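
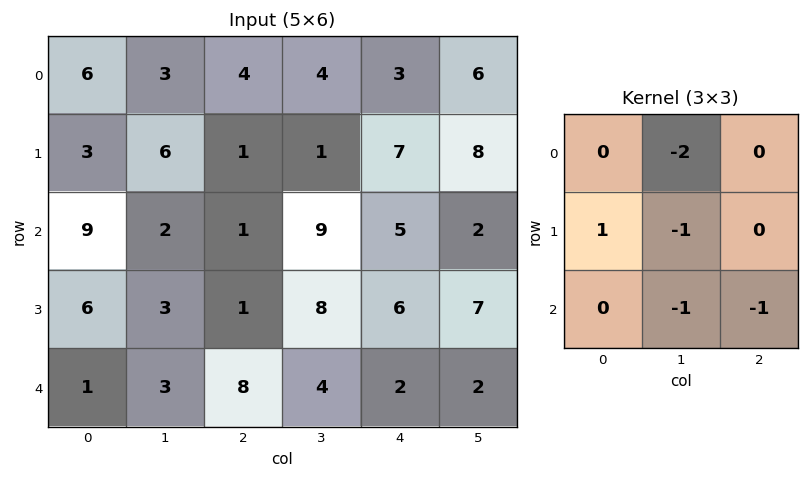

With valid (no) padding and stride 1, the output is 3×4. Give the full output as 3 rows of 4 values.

Output[0,0]: The receptive field on the input at this output position is [6 3 4 / 3 6 1 / 9 2 1]. Elementwise product with the kernel and sum: 3·-2 + 3·1 + 6·-1 + 2·-1 + 1·-1.

-12 -13 -22 -19
-9 -10 -24 -23
-12 -12 -31 -12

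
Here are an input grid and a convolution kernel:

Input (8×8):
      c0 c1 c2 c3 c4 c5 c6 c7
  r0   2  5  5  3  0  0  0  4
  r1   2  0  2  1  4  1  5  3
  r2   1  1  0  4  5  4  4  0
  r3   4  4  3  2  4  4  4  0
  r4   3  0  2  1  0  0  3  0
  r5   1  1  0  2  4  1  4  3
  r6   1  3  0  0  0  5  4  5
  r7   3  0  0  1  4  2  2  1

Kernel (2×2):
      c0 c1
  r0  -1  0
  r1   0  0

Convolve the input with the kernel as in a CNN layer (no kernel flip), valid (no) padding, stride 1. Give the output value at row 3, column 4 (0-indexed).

The receptive field on the input at this output position is [4 4 / 0 0]. Elementwise product with the kernel and sum: 4·-1.

-4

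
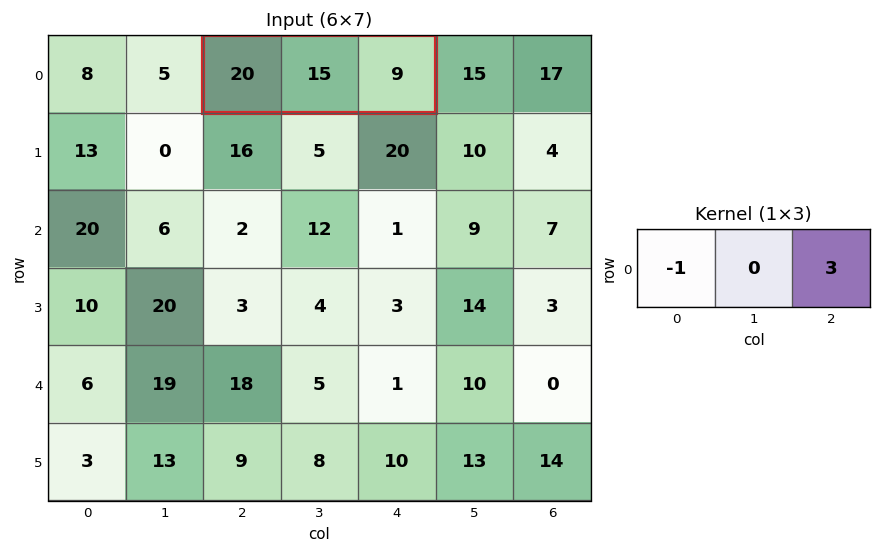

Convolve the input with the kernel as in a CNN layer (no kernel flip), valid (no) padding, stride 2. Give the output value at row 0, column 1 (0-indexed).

The receptive field on the input at this output position is [20 15 9]. Elementwise product with the kernel and sum: 20·-1 + 9·3.

7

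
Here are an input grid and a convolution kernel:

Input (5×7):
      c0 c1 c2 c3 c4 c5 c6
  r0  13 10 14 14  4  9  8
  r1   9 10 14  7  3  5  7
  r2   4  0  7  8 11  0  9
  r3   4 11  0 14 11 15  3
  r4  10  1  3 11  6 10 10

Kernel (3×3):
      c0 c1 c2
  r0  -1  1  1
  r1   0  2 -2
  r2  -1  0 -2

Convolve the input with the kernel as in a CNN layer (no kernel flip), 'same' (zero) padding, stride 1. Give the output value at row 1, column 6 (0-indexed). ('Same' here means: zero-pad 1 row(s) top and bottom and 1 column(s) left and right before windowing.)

13

The receptive field on the zero-padded input at this output position is [9 8 0 / 5 7 0 / 0 9 0]. Elementwise product with the kernel and sum: 9·-1 + 8·1 + 0·1 + 7·2 + 0·-2 + 0·-1 + 0·-2.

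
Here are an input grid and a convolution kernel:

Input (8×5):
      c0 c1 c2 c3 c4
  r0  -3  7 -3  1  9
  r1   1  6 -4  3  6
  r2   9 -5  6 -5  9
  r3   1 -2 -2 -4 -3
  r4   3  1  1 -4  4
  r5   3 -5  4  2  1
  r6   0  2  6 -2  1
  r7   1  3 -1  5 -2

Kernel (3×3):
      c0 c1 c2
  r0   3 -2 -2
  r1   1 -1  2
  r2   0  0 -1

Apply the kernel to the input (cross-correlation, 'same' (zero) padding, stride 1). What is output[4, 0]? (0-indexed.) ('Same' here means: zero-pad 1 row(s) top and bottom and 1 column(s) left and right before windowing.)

6

The receptive field on the zero-padded input at this output position is [0 1 -2 / 0 3 1 / 0 3 -5]. Elementwise product with the kernel and sum: 0·3 + 1·-2 + -2·-2 + 0·1 + 3·-1 + 1·2 + -5·-1.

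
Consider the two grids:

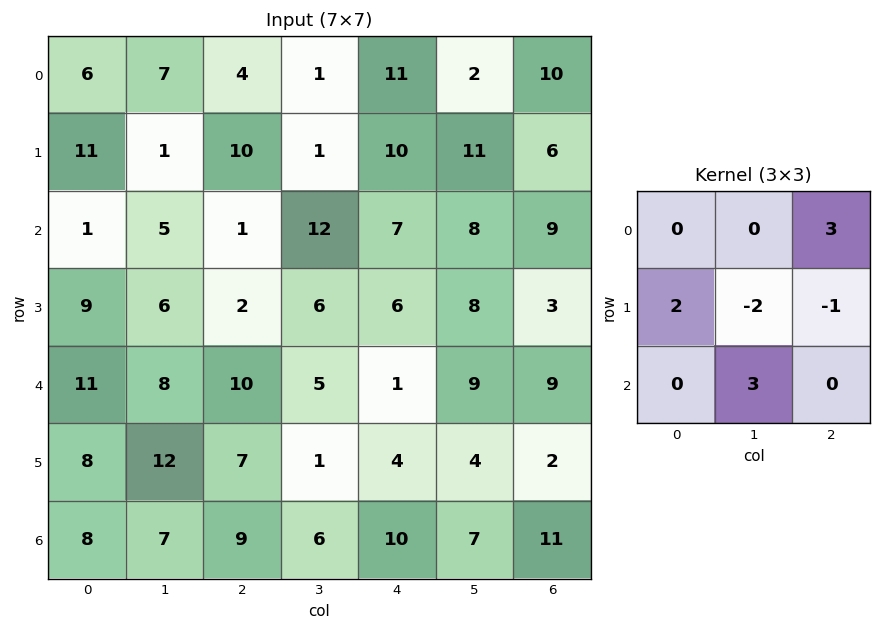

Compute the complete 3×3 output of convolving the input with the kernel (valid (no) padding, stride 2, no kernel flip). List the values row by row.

Output[0,0]: The receptive field on the input at this output position is [6 7 4 / 11 1 10 / 1 5 1]. Elementwise product with the kernel and sum: 4·3 + 11·2 + 1·-2 + 10·-1 + 5·3.
Output[0,1]: The receptive field on the input at this output position is [4 1 11 / 10 1 10 / 1 12 7]. Elementwise product with the kernel and sum: 11·3 + 10·2 + 1·-2 + 10·-1 + 12·3.

37 77 46
31 22 47
36 29 46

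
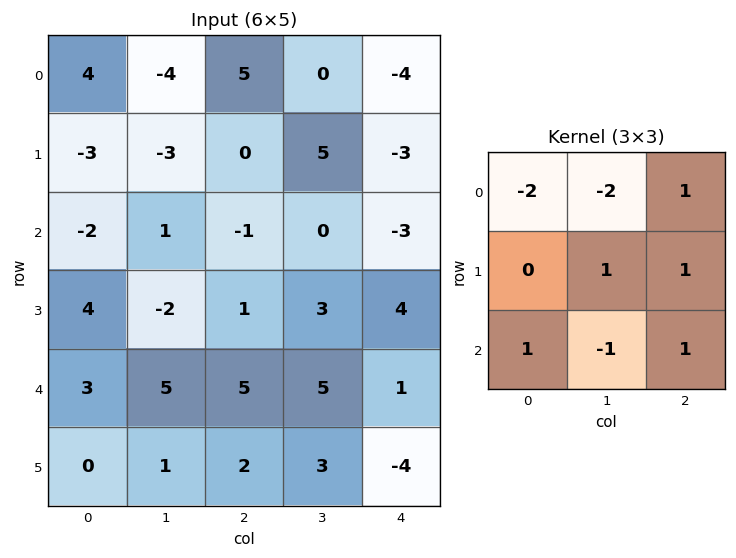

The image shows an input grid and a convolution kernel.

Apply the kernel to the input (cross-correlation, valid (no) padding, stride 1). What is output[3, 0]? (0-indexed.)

The receptive field on the input at this output position is [4 -2 1 / 3 5 5 / 0 1 2]. Elementwise product with the kernel and sum: 4·-2 + -2·-2 + 1·1 + 5·1 + 5·1 + 0·1 + 1·-1 + 2·1.

8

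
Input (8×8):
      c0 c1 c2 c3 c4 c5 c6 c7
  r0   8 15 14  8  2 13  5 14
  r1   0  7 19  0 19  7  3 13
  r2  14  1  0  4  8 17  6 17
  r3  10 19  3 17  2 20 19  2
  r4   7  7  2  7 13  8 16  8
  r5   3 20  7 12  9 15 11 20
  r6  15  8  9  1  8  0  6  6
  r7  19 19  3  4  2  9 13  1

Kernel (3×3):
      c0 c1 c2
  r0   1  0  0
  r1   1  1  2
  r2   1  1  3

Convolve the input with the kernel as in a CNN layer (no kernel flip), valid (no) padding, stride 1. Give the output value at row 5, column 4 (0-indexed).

The receptive field on the input at this output position is [9 15 11 / 8 0 6 / 2 9 13]. Elementwise product with the kernel and sum: 9·1 + 8·1 + 0·1 + 6·2 + 2·1 + 9·1 + 13·3.

79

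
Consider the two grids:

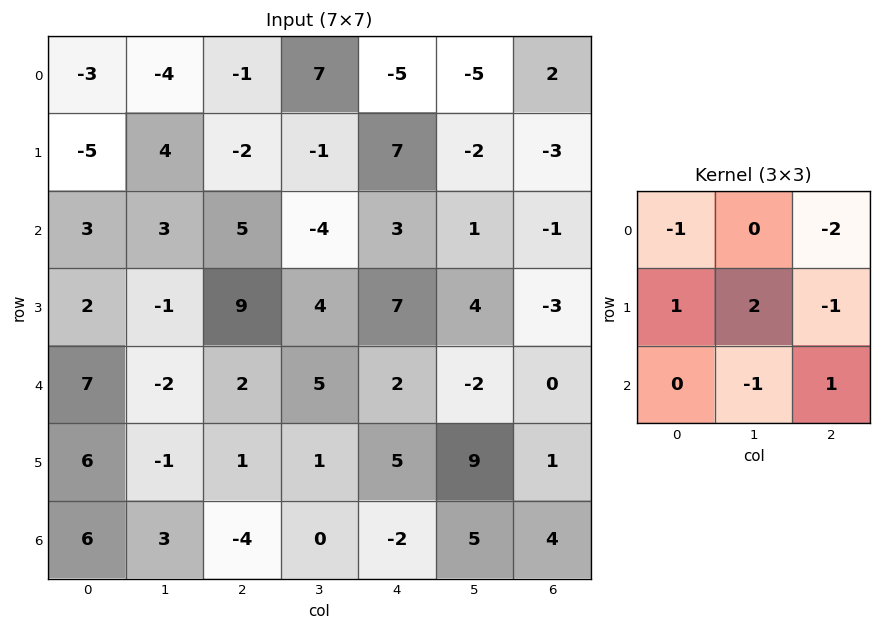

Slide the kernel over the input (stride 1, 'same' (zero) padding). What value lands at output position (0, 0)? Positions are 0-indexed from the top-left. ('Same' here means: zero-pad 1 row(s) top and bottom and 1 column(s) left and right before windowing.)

7

The receptive field on the zero-padded input at this output position is [0 0 0 / 0 -3 -4 / 0 -5 4]. Elementwise product with the kernel and sum: 0·-1 + 0·-2 + 0·1 + -3·2 + -4·-1 + -5·-1 + 4·1.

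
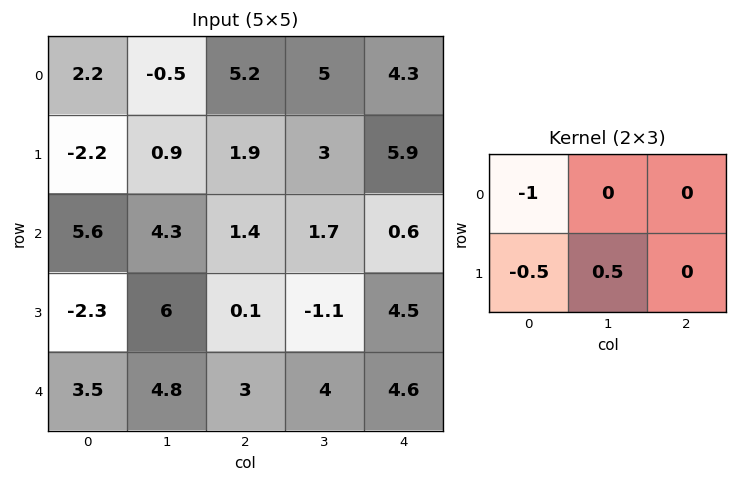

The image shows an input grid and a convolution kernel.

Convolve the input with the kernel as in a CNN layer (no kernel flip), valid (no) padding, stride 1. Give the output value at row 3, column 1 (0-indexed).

The receptive field on the input at this output position is [6 0.1 -1.1 / 4.8 3 4]. Elementwise product with the kernel and sum: 6·-1 + 4.8·-0.5 + 3·0.5.

-6.9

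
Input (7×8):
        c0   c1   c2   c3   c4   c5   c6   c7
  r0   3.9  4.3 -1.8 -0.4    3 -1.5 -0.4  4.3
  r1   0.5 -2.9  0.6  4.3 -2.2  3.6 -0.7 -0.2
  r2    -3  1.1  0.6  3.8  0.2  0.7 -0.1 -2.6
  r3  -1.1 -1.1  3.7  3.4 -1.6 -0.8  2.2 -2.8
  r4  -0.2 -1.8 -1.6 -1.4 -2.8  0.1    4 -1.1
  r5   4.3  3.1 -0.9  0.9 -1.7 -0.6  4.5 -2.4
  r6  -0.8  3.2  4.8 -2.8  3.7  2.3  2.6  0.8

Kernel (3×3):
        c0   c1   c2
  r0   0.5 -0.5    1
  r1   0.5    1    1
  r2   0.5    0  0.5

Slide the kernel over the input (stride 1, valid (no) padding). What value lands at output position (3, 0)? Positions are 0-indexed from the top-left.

The receptive field on the input at this output position is [-1.1 -1.1 3.7 / -0.2 -1.8 -1.6 / 4.3 3.1 -0.9]. Elementwise product with the kernel and sum: -1.1·0.5 + -1.1·-0.5 + 3.7·1 + -0.2·0.5 + -1.8·1 + -1.6·1 + 4.3·0.5 + -0.9·0.5.

1.9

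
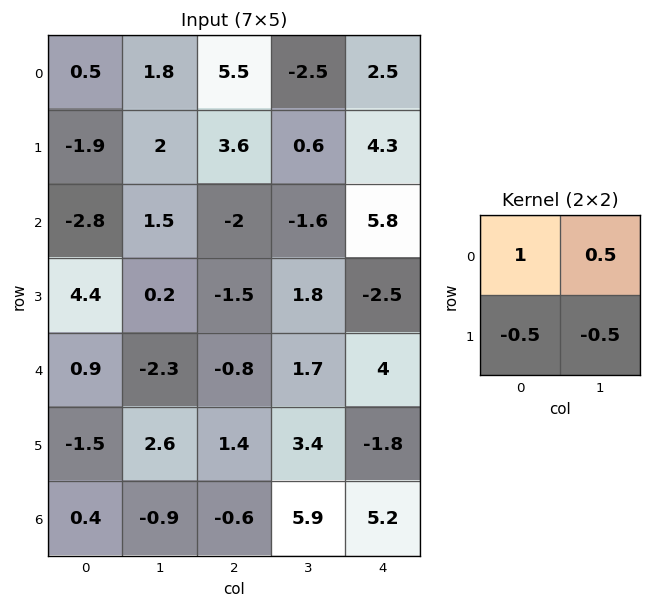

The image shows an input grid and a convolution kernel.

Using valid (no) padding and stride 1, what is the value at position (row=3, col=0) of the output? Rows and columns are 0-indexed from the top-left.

The receptive field on the input at this output position is [4.4 0.2 / 0.9 -2.3]. Elementwise product with the kernel and sum: 4.4·1 + 0.2·0.5 + 0.9·-0.5 + -2.3·-0.5.

5.2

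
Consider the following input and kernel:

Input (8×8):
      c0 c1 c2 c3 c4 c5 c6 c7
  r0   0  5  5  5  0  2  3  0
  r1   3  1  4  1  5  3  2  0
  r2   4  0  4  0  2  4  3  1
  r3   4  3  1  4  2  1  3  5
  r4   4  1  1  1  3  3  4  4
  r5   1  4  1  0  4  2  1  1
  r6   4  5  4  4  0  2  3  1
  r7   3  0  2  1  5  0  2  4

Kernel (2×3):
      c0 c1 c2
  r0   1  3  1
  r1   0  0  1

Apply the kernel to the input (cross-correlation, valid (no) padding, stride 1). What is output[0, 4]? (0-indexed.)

The receptive field on the input at this output position is [0 2 3 / 5 3 2]. Elementwise product with the kernel and sum: 0·1 + 2·3 + 3·1 + 2·1.

11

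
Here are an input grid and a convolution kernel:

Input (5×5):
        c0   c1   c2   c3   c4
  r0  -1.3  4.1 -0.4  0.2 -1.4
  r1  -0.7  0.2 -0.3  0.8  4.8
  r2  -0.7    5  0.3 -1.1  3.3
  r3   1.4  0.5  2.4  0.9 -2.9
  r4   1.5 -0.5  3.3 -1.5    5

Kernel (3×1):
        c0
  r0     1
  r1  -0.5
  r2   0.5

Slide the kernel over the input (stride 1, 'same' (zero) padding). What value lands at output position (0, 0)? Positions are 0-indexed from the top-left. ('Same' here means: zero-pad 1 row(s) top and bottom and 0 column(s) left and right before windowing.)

The receptive field on the zero-padded input at this output position is [0 / -1.3 / -0.7]. Elementwise product with the kernel and sum: 0·1 + -1.3·-0.5 + -0.7·0.5.

0.3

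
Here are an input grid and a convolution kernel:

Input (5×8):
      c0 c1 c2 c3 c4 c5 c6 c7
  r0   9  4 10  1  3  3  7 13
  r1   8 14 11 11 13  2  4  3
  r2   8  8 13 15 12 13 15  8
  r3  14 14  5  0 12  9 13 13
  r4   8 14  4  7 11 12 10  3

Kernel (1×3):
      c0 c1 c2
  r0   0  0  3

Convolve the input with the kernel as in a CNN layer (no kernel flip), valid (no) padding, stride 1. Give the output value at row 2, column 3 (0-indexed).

The receptive field on the input at this output position is [15 12 13]. Elementwise product with the kernel and sum: 13·3.

39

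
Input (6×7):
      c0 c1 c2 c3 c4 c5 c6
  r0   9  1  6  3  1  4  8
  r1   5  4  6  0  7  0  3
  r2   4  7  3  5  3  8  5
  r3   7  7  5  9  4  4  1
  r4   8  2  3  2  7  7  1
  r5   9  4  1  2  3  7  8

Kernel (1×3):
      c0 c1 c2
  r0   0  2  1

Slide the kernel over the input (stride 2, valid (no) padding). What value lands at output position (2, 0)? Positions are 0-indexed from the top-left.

7

The receptive field on the input at this output position is [8 2 3]. Elementwise product with the kernel and sum: 2·2 + 3·1.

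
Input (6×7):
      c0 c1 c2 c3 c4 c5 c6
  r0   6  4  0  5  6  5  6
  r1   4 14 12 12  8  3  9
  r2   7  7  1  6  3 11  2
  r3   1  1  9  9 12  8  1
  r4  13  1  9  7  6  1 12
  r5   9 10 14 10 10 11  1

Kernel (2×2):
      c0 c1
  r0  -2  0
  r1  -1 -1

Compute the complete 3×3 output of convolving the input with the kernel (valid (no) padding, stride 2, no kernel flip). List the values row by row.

-30 -24 -23
-16 -20 -26
-45 -42 -33

Output[0,0]: The receptive field on the input at this output position is [6 4 / 4 14]. Elementwise product with the kernel and sum: 6·-2 + 4·-1 + 14·-1.
Output[0,1]: The receptive field on the input at this output position is [0 5 / 12 12]. Elementwise product with the kernel and sum: 0·-2 + 12·-1 + 12·-1.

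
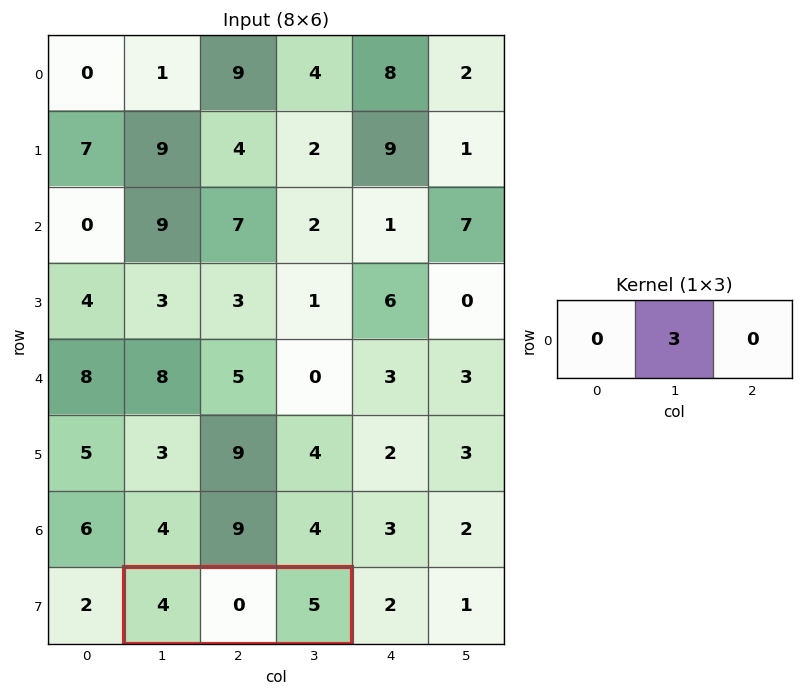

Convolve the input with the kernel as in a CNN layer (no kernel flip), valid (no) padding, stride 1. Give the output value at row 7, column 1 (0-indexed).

The receptive field on the input at this output position is [4 0 5]. Elementwise product with the kernel and sum: 0·3.

0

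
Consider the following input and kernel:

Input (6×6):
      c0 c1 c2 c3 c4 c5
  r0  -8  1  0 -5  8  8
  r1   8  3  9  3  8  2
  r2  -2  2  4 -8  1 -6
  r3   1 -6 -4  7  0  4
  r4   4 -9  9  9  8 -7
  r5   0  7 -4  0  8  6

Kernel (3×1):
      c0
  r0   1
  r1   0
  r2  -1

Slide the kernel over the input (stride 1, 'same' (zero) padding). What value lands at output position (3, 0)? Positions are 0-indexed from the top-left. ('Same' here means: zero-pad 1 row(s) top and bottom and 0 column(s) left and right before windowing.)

The receptive field on the zero-padded input at this output position is [-2 / 1 / 4]. Elementwise product with the kernel and sum: -2·1 + 4·-1.

-6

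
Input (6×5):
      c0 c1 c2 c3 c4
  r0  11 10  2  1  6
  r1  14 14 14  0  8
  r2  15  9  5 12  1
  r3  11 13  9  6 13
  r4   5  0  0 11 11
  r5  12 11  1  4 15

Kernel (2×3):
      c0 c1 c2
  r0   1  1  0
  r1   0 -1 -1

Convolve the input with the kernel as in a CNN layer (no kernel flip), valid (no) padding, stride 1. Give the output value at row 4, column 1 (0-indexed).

-5

The receptive field on the input at this output position is [0 0 11 / 11 1 4]. Elementwise product with the kernel and sum: 0·1 + 0·1 + 1·-1 + 4·-1.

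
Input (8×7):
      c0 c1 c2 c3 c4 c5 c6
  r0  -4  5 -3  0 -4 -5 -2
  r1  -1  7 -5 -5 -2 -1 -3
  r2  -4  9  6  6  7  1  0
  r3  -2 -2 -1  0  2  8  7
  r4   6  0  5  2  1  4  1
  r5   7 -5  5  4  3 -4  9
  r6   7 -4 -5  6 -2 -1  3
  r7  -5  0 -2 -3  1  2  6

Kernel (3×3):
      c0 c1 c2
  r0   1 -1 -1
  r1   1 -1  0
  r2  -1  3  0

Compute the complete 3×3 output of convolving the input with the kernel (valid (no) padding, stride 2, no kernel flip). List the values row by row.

Output[0,0]: The receptive field on the input at this output position is [-4 5 -3 / -1 7 -5 / -4 9 6]. Elementwise product with the kernel and sum: -4·1 + 5·-1 + -3·-1 + -1·1 + 7·-1 + -4·-1 + 9·3.
Output[0,1]: The receptive field on the input at this output position is [-3 0 -4 / -5 -5 -2 / 6 6 7]. Elementwise product with the kernel and sum: -3·1 + 0·-1 + -4·-1 + -5·1 + -5·-1 + 6·-1 + 6·3.

17 13 -2
-25 -7 11
-6 26 2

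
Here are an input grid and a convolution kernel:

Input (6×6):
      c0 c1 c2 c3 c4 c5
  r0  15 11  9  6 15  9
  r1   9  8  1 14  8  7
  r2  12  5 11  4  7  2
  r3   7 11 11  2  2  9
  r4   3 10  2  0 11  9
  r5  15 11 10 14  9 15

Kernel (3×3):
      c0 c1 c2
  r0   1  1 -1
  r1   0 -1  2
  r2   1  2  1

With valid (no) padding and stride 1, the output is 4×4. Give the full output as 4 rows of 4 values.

44 72 28 38
73 27 34 27
42 19 23 56
48 63 80 49

Output[0,0]: The receptive field on the input at this output position is [15 11 9 / 9 8 1 / 12 5 11]. Elementwise product with the kernel and sum: 15·1 + 11·1 + 9·-1 + 8·-1 + 1·2 + 12·1 + 5·2 + 11·1.
Output[0,1]: The receptive field on the input at this output position is [11 9 6 / 8 1 14 / 5 11 4]. Elementwise product with the kernel and sum: 11·1 + 9·1 + 6·-1 + 1·-1 + 14·2 + 5·1 + 11·2 + 4·1.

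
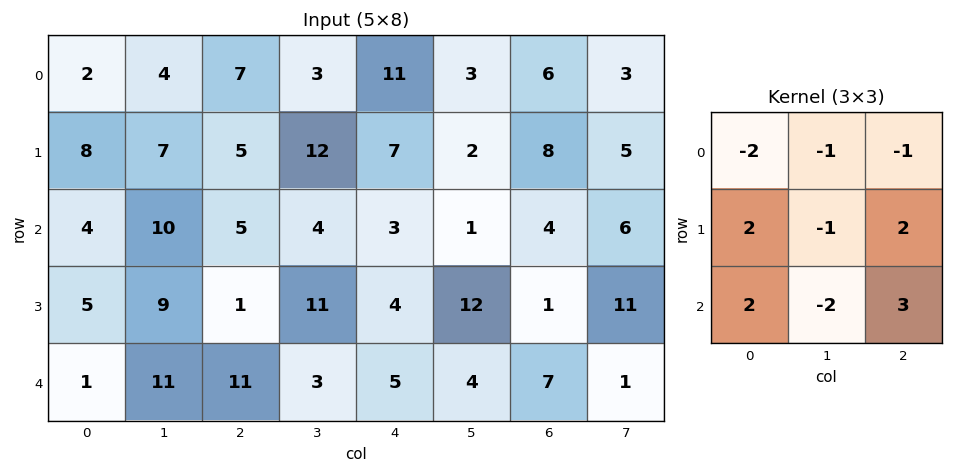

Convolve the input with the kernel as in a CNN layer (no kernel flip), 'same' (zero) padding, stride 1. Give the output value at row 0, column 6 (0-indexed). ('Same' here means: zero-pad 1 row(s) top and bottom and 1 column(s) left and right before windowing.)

9

The receptive field on the zero-padded input at this output position is [0 0 0 / 3 6 3 / 2 8 5]. Elementwise product with the kernel and sum: 0·-2 + 0·-1 + 0·-1 + 3·2 + 6·-1 + 3·2 + 2·2 + 8·-2 + 5·3.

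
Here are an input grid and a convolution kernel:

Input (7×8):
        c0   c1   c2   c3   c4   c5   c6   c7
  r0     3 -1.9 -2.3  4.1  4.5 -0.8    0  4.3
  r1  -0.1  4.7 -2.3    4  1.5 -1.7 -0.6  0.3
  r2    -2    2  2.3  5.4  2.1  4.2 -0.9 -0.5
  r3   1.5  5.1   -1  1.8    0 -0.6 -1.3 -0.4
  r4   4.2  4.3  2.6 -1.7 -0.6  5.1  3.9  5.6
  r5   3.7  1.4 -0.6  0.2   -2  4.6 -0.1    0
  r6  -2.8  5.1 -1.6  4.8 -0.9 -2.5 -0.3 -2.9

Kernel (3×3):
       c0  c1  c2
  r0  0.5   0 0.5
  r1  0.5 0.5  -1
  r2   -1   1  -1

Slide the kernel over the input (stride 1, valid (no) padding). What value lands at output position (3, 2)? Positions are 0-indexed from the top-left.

The receptive field on the input at this output position is [-1 1.8 0 / 2.6 -1.7 -0.6 / -0.6 0.2 -2]. Elementwise product with the kernel and sum: -1·0.5 + 0·0.5 + 2.6·0.5 + -1.7·0.5 + -0.6·-1 + -0.6·-1 + 0.2·1 + -2·-1.

3.35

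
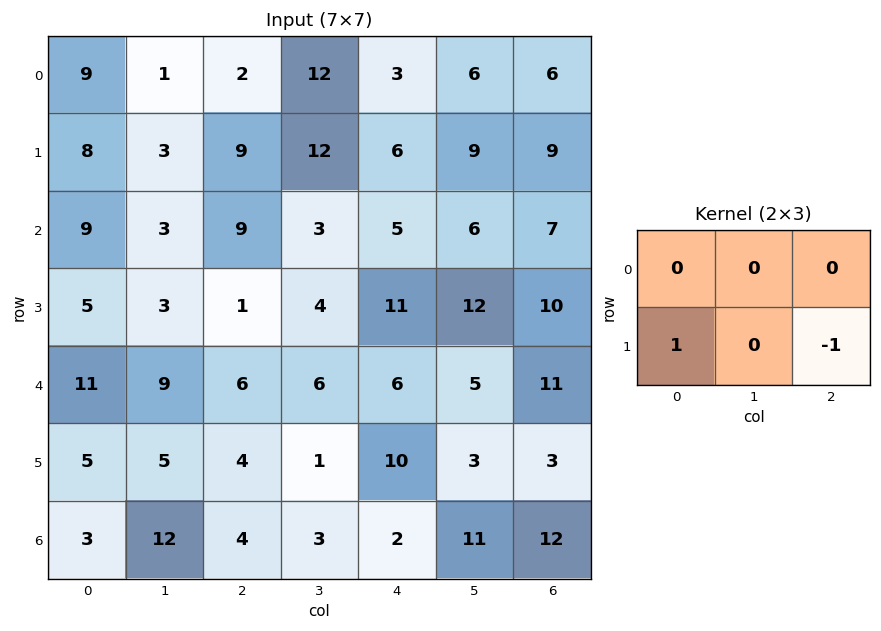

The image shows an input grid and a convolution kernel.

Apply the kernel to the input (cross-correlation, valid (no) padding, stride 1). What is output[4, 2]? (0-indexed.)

-6

The receptive field on the input at this output position is [6 6 6 / 4 1 10]. Elementwise product with the kernel and sum: 4·1 + 10·-1.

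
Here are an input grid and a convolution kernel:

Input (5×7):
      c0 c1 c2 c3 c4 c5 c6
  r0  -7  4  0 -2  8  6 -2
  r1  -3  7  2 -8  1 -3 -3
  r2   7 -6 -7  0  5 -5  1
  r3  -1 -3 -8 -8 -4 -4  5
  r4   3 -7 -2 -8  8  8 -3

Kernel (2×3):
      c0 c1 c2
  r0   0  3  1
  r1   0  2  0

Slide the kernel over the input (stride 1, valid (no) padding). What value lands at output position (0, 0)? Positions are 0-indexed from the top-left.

The receptive field on the input at this output position is [-7 4 0 / -3 7 2]. Elementwise product with the kernel and sum: 4·3 + 0·1 + 7·2.

26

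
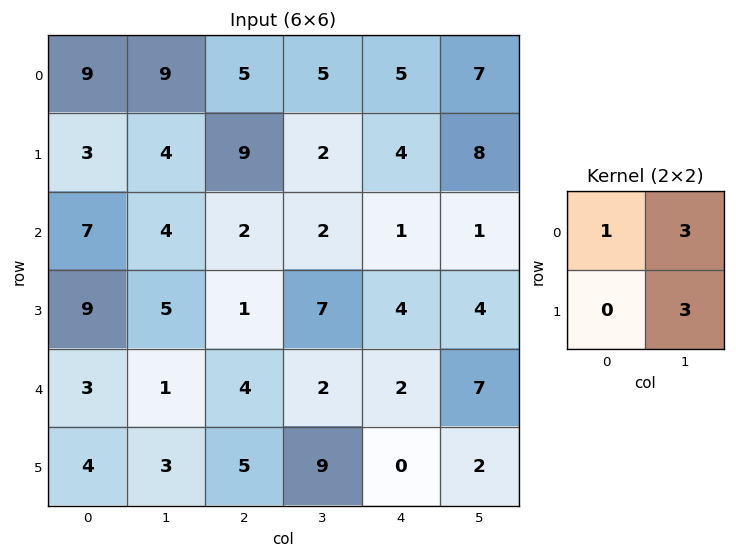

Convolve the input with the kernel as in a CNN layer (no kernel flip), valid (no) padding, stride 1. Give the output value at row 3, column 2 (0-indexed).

The receptive field on the input at this output position is [1 7 / 4 2]. Elementwise product with the kernel and sum: 1·1 + 7·3 + 2·3.

28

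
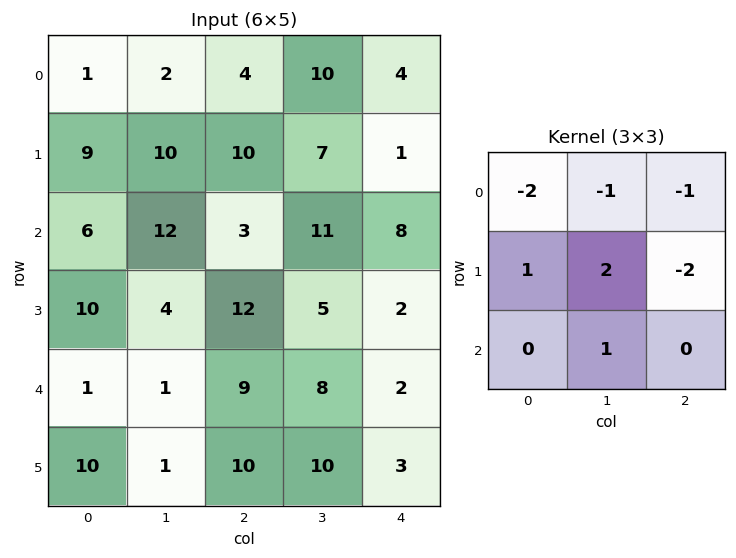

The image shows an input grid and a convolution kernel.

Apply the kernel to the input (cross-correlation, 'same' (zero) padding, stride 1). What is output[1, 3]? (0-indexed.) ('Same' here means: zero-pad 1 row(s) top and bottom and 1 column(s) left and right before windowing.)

The receptive field on the zero-padded input at this output position is [4 10 4 / 10 7 1 / 3 11 8]. Elementwise product with the kernel and sum: 4·-2 + 10·-1 + 4·-1 + 10·1 + 7·2 + 1·-2 + 11·1.

11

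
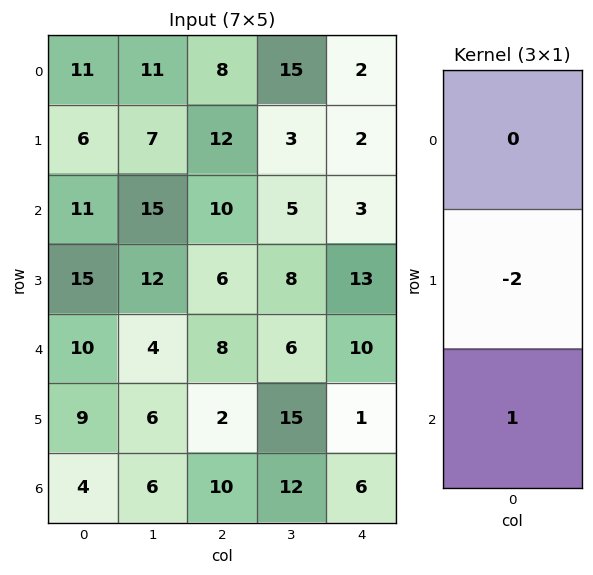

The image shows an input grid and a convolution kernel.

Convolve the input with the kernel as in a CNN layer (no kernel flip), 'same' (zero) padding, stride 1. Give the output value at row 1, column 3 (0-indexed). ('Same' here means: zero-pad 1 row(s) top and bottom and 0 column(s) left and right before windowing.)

The receptive field on the zero-padded input at this output position is [15 / 3 / 5]. Elementwise product with the kernel and sum: 3·-2 + 5·1.

-1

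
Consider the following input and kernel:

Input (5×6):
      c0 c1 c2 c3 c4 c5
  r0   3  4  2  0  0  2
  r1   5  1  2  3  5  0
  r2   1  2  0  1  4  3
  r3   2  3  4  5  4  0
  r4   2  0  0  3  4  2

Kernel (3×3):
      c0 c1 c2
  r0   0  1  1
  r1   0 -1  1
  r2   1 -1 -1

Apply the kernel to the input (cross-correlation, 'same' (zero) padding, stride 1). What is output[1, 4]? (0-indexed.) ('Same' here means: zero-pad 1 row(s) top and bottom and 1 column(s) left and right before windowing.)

The receptive field on the zero-padded input at this output position is [0 0 2 / 3 5 0 / 1 4 3]. Elementwise product with the kernel and sum: 0·1 + 2·1 + 5·-1 + 0·1 + 1·1 + 4·-1 + 3·-1.

-9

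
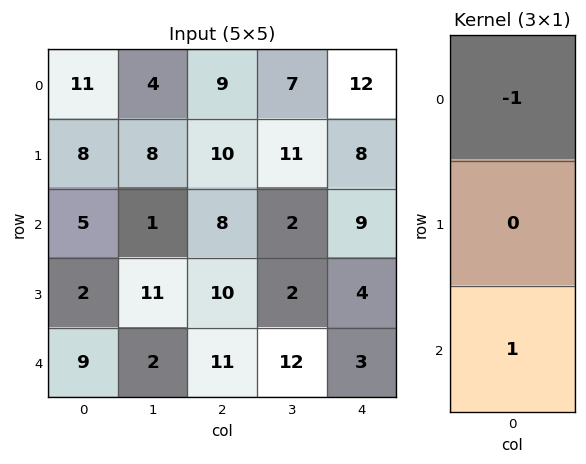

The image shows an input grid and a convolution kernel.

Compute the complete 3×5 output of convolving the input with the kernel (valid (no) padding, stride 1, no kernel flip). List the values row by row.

-6 -3 -1 -5 -3
-6 3 0 -9 -4
4 1 3 10 -6

Output[0,0]: The receptive field on the input at this output position is [11 / 8 / 5]. Elementwise product with the kernel and sum: 11·-1 + 5·1.
Output[0,1]: The receptive field on the input at this output position is [4 / 8 / 1]. Elementwise product with the kernel and sum: 4·-1 + 1·1.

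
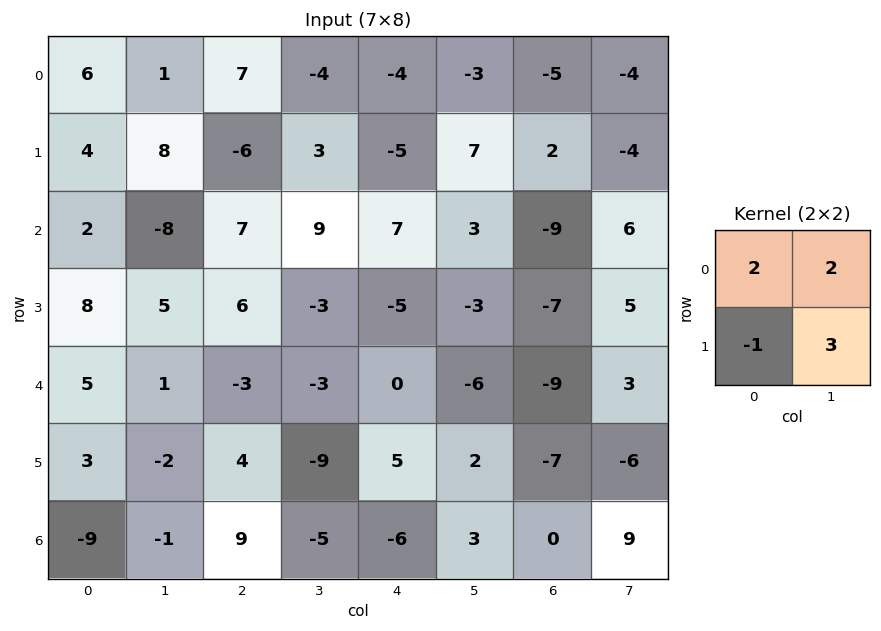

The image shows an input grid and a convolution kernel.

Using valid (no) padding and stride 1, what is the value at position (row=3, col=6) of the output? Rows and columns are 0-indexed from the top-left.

14

The receptive field on the input at this output position is [-7 5 / -9 3]. Elementwise product with the kernel and sum: -7·2 + 5·2 + -9·-1 + 3·3.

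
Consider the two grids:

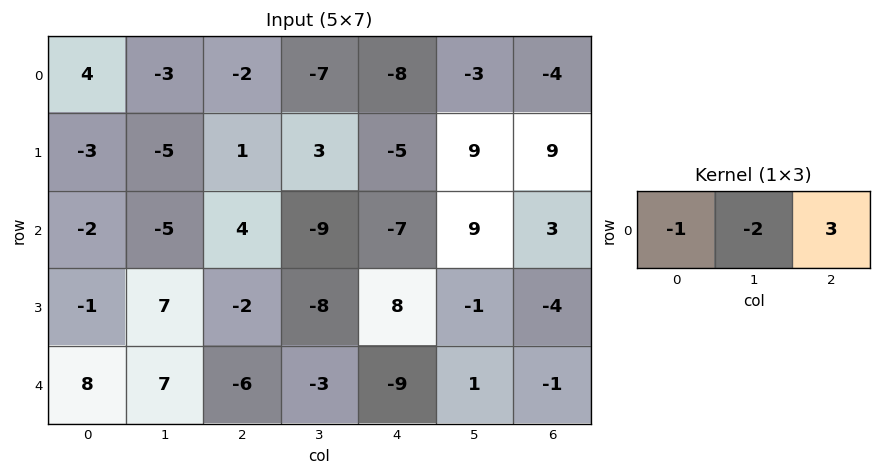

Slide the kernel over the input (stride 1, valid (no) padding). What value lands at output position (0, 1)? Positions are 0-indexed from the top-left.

The receptive field on the input at this output position is [-3 -2 -7]. Elementwise product with the kernel and sum: -3·-1 + -2·-2 + -7·3.

-14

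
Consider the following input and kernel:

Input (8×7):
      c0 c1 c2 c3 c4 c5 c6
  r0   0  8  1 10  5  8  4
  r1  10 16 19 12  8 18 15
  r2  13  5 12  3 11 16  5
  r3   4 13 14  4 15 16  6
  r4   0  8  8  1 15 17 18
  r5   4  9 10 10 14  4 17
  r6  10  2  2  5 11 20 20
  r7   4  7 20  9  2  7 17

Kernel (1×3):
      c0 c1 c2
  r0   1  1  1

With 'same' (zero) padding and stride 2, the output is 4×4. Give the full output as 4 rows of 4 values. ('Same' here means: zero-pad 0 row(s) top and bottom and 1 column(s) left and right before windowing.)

8 19 23 12
18 20 30 21
8 17 33 35
12 9 36 40

Output[0,0]: The receptive field on the zero-padded input at this output position is [0 0 8]. Elementwise product with the kernel and sum: 0·1 + 0·1 + 8·1.
Output[0,1]: The receptive field on the zero-padded input at this output position is [8 1 10]. Elementwise product with the kernel and sum: 8·1 + 1·1 + 10·1.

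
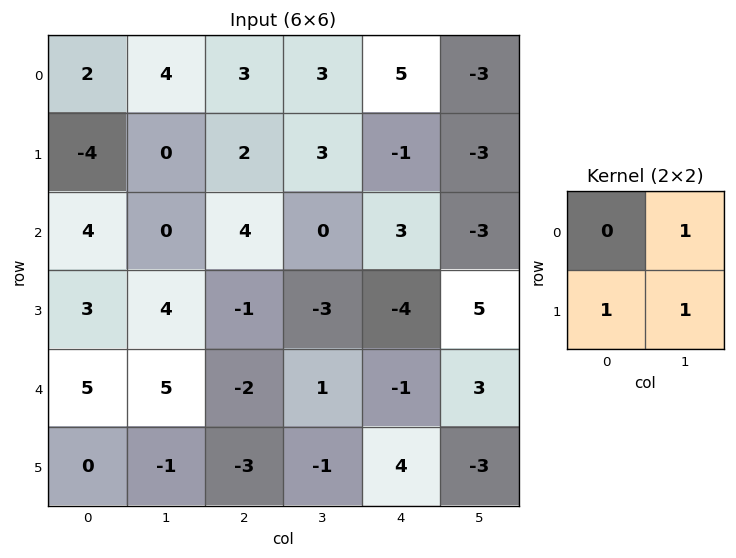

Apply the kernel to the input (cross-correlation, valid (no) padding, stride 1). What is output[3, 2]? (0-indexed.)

The receptive field on the input at this output position is [-1 -3 / -2 1]. Elementwise product with the kernel and sum: -3·1 + -2·1 + 1·1.

-4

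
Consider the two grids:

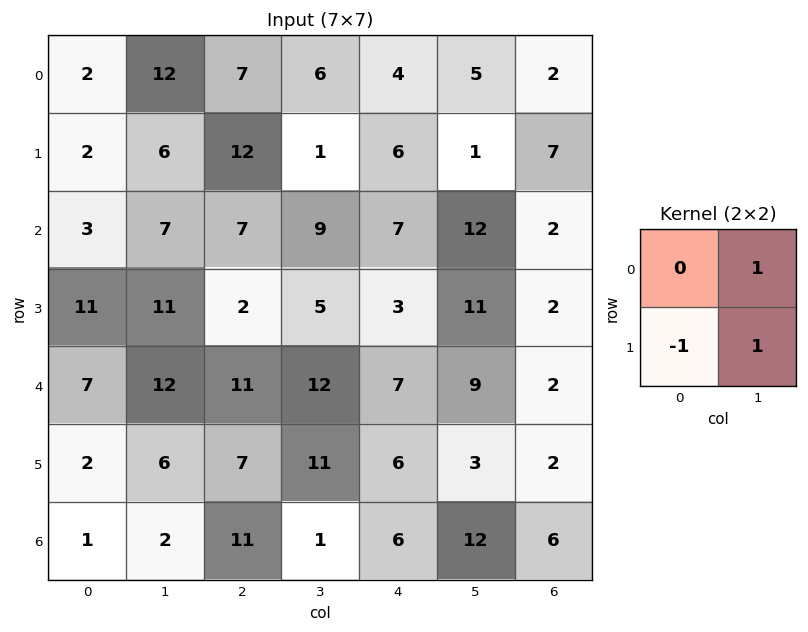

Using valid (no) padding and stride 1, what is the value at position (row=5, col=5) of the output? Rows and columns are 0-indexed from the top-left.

The receptive field on the input at this output position is [3 2 / 12 6]. Elementwise product with the kernel and sum: 2·1 + 12·-1 + 6·1.

-4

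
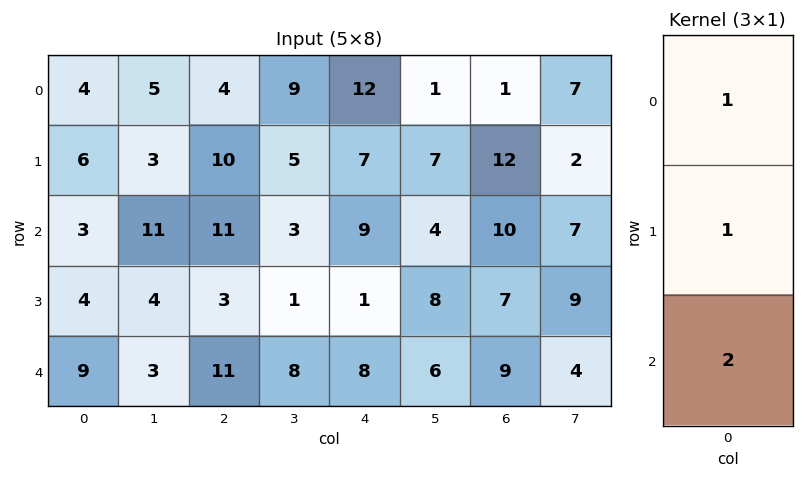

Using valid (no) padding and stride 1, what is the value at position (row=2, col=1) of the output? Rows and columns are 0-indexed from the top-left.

21

The receptive field on the input at this output position is [11 / 4 / 3]. Elementwise product with the kernel and sum: 11·1 + 4·1 + 3·2.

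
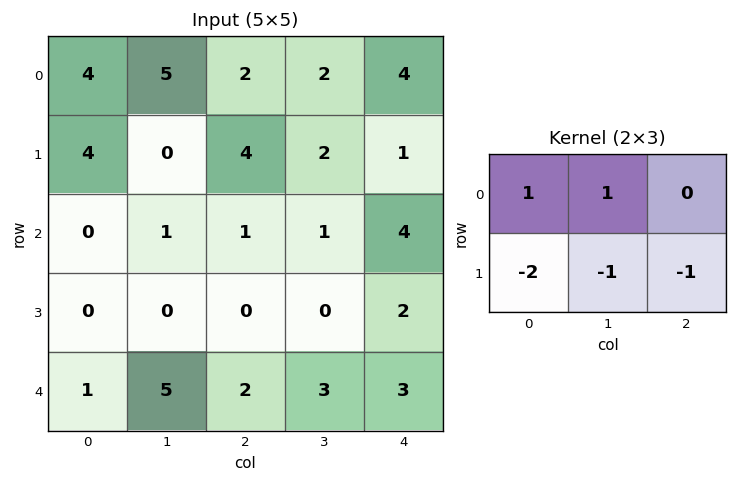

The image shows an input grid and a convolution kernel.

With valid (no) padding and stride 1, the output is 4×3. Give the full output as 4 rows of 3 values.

Output[0,0]: The receptive field on the input at this output position is [4 5 2 / 4 0 4]. Elementwise product with the kernel and sum: 4·1 + 5·1 + 4·-2 + 0·-1 + 4·-1.

-3 1 -7
2 0 -1
1 2 0
-9 -15 -10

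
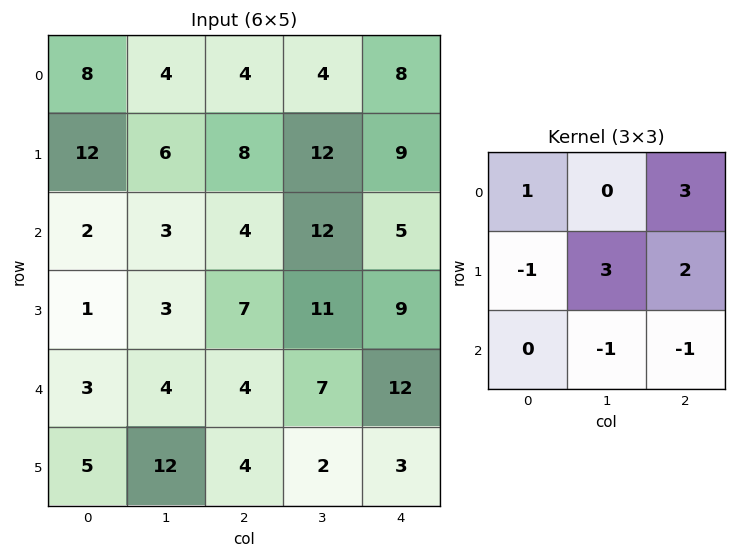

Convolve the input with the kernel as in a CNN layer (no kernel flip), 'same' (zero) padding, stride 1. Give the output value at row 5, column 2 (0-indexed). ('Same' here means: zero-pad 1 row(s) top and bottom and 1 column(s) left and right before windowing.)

The receptive field on the zero-padded input at this output position is [4 4 7 / 12 4 2 / 0 0 0]. Elementwise product with the kernel and sum: 4·1 + 7·3 + 12·-1 + 4·3 + 2·2 + 0·-1 + 0·-1.

29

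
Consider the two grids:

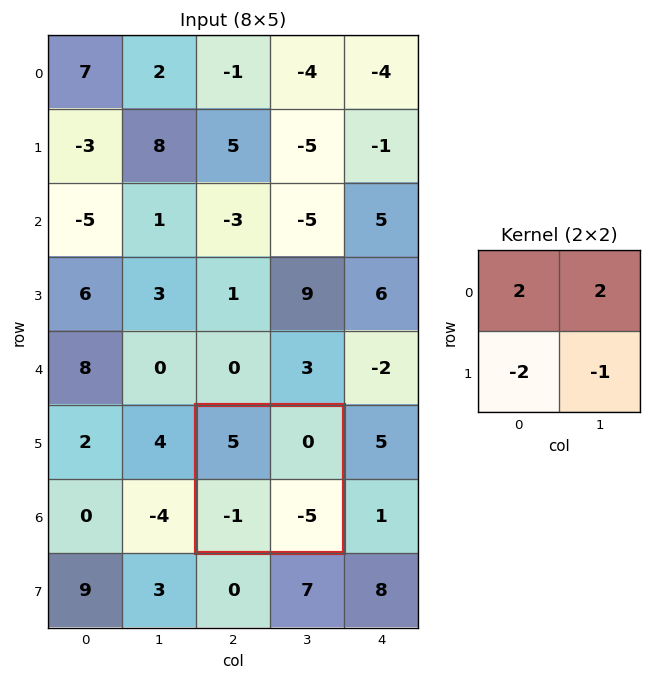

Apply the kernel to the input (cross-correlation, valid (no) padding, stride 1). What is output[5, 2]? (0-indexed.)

17

The receptive field on the input at this output position is [5 0 / -1 -5]. Elementwise product with the kernel and sum: 5·2 + 0·2 + -1·-2 + -5·-1.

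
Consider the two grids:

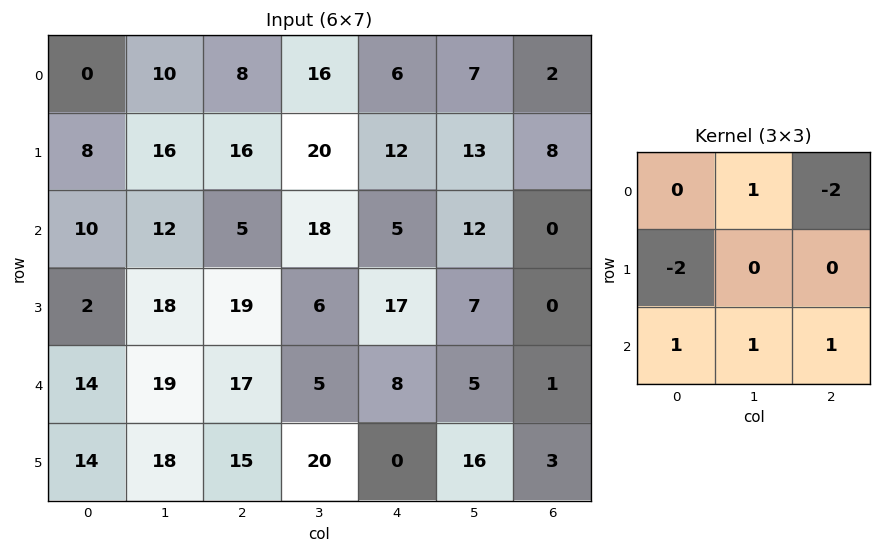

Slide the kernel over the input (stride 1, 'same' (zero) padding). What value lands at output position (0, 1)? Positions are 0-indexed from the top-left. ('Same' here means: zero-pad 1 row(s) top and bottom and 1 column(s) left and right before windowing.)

The receptive field on the zero-padded input at this output position is [0 0 0 / 0 10 8 / 8 16 16]. Elementwise product with the kernel and sum: 0·1 + 0·-2 + 0·-2 + 8·1 + 16·1 + 16·1.

40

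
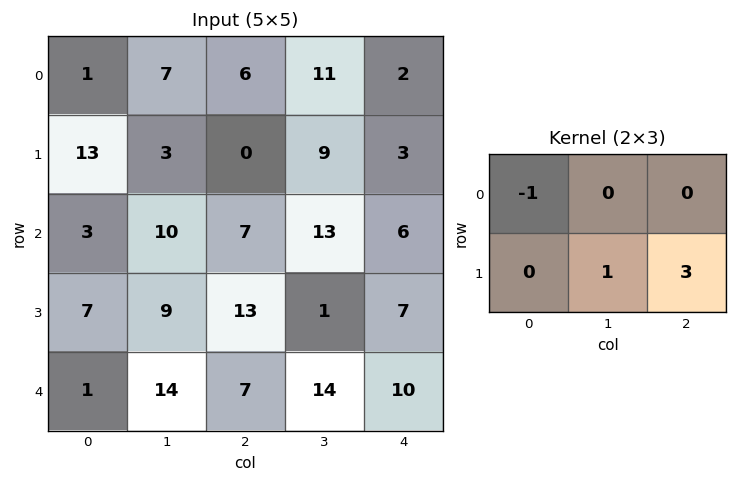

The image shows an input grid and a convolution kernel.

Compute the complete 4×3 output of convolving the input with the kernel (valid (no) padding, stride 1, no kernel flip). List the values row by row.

2 20 12
18 43 31
45 6 15
28 40 31

Output[0,0]: The receptive field on the input at this output position is [1 7 6 / 13 3 0]. Elementwise product with the kernel and sum: 1·-1 + 3·1 + 0·3.
Output[0,1]: The receptive field on the input at this output position is [7 6 11 / 3 0 9]. Elementwise product with the kernel and sum: 7·-1 + 0·1 + 9·3.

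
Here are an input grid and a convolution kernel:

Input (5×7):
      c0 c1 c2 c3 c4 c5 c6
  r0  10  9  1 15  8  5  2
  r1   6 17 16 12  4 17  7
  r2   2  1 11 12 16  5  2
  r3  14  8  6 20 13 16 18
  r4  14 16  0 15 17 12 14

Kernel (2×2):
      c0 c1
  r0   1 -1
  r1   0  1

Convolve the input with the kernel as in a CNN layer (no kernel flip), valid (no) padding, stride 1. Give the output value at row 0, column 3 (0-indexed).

The receptive field on the input at this output position is [15 8 / 12 4]. Elementwise product with the kernel and sum: 15·1 + 8·-1 + 4·1.

11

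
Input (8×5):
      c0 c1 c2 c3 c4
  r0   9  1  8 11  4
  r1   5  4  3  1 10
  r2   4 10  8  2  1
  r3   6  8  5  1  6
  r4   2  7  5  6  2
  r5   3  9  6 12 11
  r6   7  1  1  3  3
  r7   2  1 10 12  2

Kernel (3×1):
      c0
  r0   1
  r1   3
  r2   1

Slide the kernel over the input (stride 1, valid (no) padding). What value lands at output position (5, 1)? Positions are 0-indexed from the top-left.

The receptive field on the input at this output position is [9 / 1 / 1]. Elementwise product with the kernel and sum: 9·1 + 1·3 + 1·1.

13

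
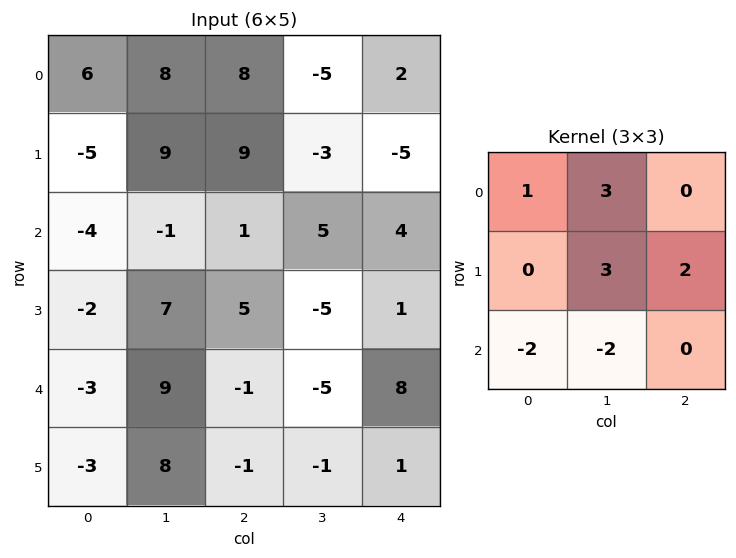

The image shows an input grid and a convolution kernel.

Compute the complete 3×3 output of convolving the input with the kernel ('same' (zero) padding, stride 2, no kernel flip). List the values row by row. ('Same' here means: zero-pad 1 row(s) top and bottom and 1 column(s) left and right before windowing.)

Output[0,0]: The receptive field on the zero-padded input at this output position is [0 0 0 / 0 6 8 / 0 -5 9]. Elementwise product with the kernel and sum: 0·1 + 0·3 + 6·3 + 8·2 + 0·-2 + -5·-2.
Output[0,1]: The receptive field on the zero-padded input at this output position is [0 0 0 / 8 8 -5 / 9 9 -3]. Elementwise product with the kernel and sum: 0·1 + 0·3 + 8·3 + -5·2 + 9·-2 + 9·-2.

44 -22 22
-25 25 2
9 -5 22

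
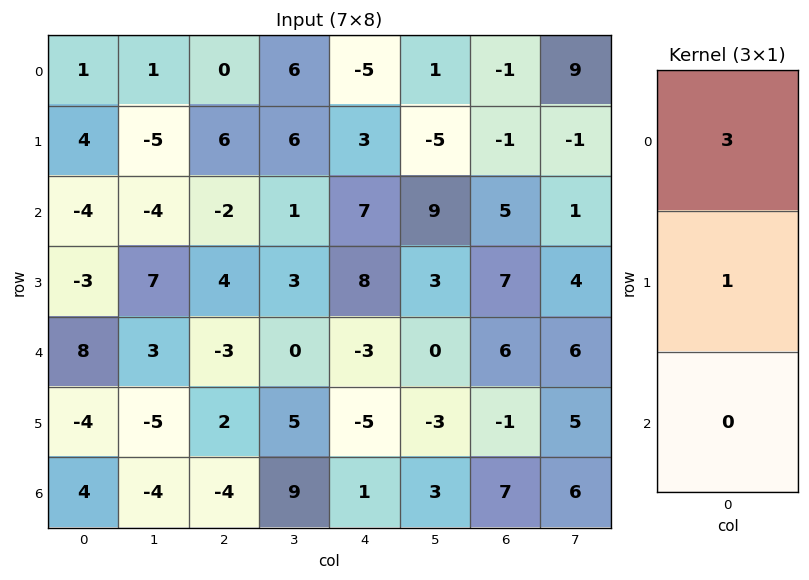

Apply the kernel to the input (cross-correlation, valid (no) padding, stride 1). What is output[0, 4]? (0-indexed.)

The receptive field on the input at this output position is [-5 / 3 / 7]. Elementwise product with the kernel and sum: -5·3 + 3·1.

-12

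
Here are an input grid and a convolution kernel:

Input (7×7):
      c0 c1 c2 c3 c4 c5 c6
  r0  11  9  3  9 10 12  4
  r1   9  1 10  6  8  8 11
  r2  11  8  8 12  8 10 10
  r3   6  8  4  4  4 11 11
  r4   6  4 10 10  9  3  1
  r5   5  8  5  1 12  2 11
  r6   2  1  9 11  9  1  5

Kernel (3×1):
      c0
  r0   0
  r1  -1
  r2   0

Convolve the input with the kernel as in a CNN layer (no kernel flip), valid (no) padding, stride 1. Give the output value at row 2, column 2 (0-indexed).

The receptive field on the input at this output position is [8 / 4 / 10]. Elementwise product with the kernel and sum: 4·-1.

-4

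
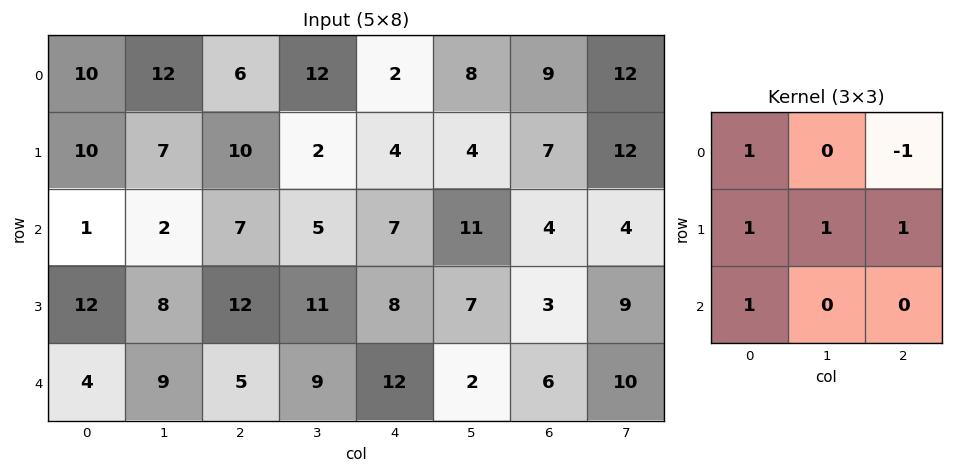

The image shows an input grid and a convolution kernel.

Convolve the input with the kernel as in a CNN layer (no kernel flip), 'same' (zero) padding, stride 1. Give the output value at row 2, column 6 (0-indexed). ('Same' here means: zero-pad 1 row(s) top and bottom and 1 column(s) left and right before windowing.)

The receptive field on the zero-padded input at this output position is [4 7 12 / 11 4 4 / 7 3 9]. Elementwise product with the kernel and sum: 4·1 + 12·-1 + 11·1 + 4·1 + 4·1 + 7·1.

18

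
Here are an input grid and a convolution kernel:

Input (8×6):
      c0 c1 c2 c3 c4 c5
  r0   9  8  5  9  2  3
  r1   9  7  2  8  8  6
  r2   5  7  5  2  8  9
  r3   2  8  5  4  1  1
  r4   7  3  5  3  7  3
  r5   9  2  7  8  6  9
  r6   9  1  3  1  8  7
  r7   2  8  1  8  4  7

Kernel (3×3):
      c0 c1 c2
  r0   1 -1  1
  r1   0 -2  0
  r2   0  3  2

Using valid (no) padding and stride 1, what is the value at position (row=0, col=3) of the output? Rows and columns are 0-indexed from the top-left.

The receptive field on the input at this output position is [9 2 3 / 8 8 6 / 2 8 9]. Elementwise product with the kernel and sum: 9·1 + 2·-1 + 3·1 + 8·-2 + 8·3 + 9·2.

36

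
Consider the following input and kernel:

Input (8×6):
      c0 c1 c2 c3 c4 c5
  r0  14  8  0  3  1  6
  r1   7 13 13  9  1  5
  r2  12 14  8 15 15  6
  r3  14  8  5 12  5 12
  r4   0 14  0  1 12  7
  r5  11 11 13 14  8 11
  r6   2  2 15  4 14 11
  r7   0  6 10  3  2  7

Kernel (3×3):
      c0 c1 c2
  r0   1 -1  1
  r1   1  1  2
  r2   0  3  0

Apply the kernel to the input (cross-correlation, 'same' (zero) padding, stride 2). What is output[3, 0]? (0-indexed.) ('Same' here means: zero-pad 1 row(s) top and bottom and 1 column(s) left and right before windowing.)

6

The receptive field on the zero-padded input at this output position is [0 11 11 / 0 2 2 / 0 0 6]. Elementwise product with the kernel and sum: 0·1 + 11·-1 + 11·1 + 0·1 + 2·1 + 2·2 + 0·3.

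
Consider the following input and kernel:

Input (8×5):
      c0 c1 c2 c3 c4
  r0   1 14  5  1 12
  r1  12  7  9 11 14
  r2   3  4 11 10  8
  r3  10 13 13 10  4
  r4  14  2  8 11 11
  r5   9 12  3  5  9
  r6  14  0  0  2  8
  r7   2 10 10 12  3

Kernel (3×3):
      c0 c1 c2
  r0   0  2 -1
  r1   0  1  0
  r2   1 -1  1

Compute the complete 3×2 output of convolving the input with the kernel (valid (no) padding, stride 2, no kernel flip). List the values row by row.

Output[0,0]: The receptive field on the input at this output position is [1 14 5 / 12 7 9 / 3 4 11]. Elementwise product with the kernel and sum: 14·2 + 5·-1 + 7·1 + 3·1 + 4·-1 + 11·1.

40 10
30 30
22 22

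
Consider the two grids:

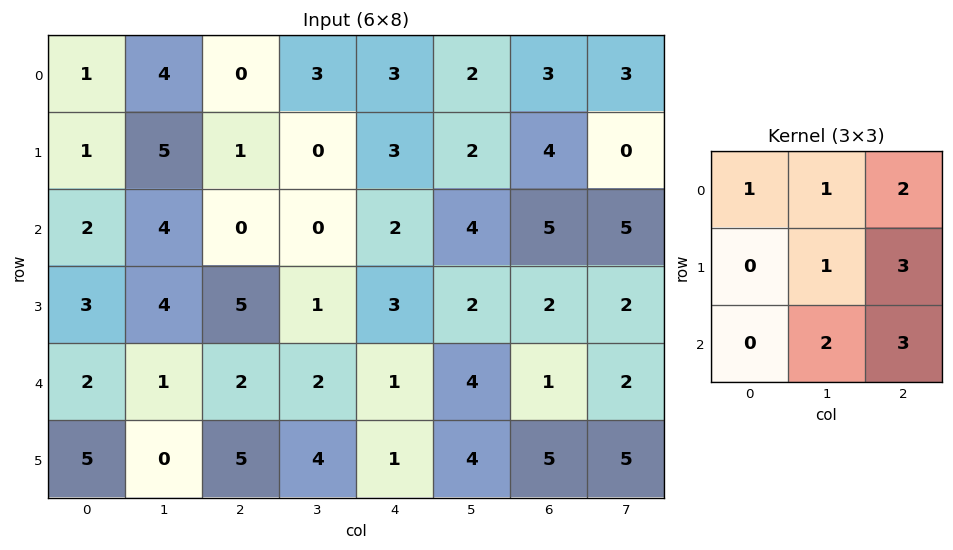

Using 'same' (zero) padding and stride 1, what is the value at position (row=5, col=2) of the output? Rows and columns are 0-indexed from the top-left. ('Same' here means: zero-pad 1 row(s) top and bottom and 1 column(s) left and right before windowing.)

The receptive field on the zero-padded input at this output position is [1 2 2 / 0 5 4 / 0 0 0]. Elementwise product with the kernel and sum: 1·1 + 2·1 + 2·2 + 5·1 + 4·3 + 0·2 + 0·3.

24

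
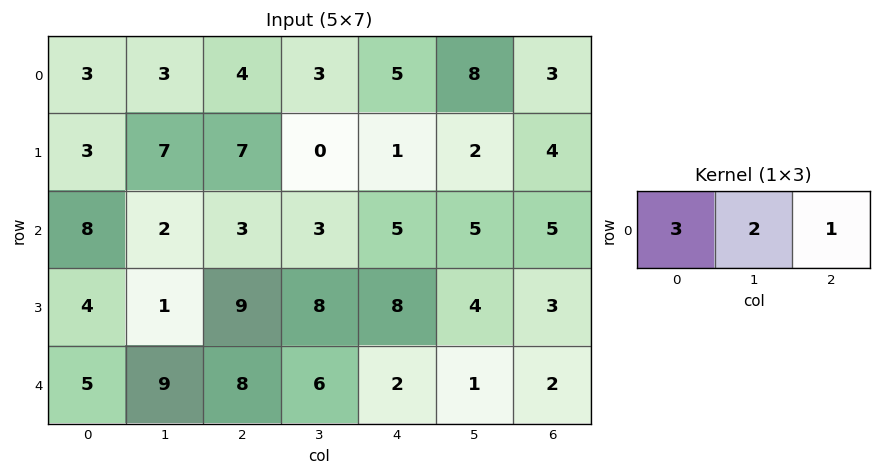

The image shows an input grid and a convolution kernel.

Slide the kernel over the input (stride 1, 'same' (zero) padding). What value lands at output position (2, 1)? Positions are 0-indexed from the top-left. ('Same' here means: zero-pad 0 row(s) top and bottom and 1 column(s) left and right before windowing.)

The receptive field on the zero-padded input at this output position is [8 2 3]. Elementwise product with the kernel and sum: 8·3 + 2·2 + 3·1.

31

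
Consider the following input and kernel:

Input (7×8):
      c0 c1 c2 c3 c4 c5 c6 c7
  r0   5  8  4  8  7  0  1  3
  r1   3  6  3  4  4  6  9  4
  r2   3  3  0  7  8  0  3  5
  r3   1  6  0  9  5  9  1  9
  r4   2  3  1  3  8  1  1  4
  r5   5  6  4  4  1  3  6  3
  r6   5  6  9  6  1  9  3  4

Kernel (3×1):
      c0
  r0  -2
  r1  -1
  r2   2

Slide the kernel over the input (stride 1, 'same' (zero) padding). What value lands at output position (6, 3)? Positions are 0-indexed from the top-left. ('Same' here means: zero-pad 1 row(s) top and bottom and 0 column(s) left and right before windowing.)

The receptive field on the zero-padded input at this output position is [4 / 6 / 0]. Elementwise product with the kernel and sum: 4·-2 + 6·-1 + 0·2.

-14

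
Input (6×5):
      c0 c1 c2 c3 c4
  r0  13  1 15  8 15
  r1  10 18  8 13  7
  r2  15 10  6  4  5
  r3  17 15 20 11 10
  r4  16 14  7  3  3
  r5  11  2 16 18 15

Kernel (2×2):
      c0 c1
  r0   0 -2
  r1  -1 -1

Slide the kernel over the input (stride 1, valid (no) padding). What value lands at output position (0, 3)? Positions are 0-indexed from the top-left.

-50

The receptive field on the input at this output position is [8 15 / 13 7]. Elementwise product with the kernel and sum: 15·-2 + 13·-1 + 7·-1.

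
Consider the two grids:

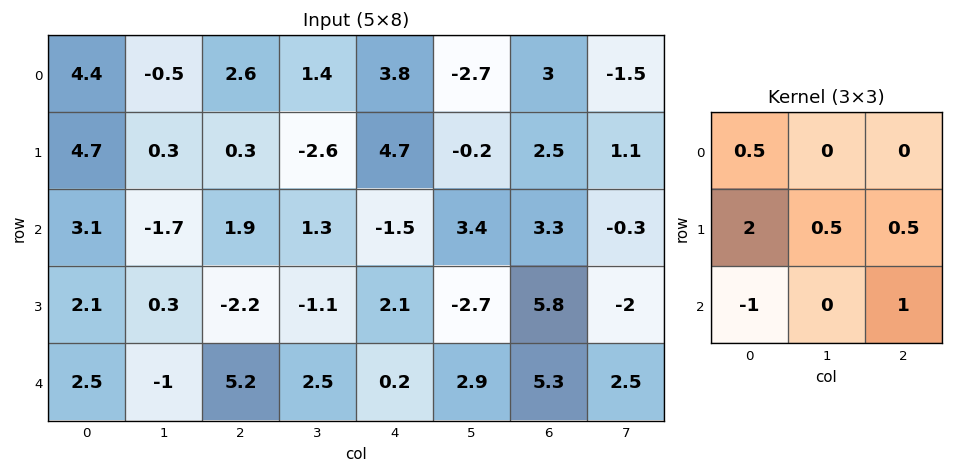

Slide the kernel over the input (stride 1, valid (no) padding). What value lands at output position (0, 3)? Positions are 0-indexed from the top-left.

-0.15

The receptive field on the input at this output position is [1.4 3.8 -2.7 / -2.6 4.7 -0.2 / 1.3 -1.5 3.4]. Elementwise product with the kernel and sum: 1.4·0.5 + -2.6·2 + 4.7·0.5 + -0.2·0.5 + 1.3·-1 + 3.4·1.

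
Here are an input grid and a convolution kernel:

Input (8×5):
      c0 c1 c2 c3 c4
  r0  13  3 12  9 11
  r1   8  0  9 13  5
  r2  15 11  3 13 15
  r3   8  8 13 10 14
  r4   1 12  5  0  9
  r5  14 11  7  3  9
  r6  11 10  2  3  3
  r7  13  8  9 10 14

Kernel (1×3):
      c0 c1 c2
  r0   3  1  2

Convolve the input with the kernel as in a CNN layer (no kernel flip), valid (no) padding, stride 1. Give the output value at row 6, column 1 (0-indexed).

38

The receptive field on the input at this output position is [10 2 3]. Elementwise product with the kernel and sum: 10·3 + 2·1 + 3·2.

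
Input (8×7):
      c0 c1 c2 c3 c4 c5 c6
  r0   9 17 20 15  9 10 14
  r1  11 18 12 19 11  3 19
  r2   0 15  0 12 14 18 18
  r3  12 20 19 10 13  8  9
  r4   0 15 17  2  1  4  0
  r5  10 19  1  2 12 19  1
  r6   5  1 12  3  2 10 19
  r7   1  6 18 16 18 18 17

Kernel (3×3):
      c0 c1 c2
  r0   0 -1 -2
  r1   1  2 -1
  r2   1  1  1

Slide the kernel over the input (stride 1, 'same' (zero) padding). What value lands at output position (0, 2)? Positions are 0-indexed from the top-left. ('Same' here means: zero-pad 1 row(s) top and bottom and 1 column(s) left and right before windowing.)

91

The receptive field on the zero-padded input at this output position is [0 0 0 / 17 20 15 / 18 12 19]. Elementwise product with the kernel and sum: 0·-1 + 0·-2 + 17·1 + 20·2 + 15·-1 + 18·1 + 12·1 + 19·1.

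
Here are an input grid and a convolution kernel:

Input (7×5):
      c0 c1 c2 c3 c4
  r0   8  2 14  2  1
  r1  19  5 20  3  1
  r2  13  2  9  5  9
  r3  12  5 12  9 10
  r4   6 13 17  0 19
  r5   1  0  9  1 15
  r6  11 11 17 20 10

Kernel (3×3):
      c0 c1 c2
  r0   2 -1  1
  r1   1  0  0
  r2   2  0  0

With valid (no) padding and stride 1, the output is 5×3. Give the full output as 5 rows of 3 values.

Output[0,0]: The receptive field on the input at this output position is [8 2 14 / 19 5 20 / 13 2 9]. Elementwise product with the kernel and sum: 8·2 + 2·-1 + 14·1 + 19·1 + 13·2.
Output[0,1]: The receptive field on the input at this output position is [2 14 2 / 5 20 3 / 2 9 5]. Elementwise product with the kernel and sum: 2·2 + 14·-1 + 2·1 + 5·1 + 2·2.

73 1 65
90 5 71
57 31 68
39 20 60
39 31 96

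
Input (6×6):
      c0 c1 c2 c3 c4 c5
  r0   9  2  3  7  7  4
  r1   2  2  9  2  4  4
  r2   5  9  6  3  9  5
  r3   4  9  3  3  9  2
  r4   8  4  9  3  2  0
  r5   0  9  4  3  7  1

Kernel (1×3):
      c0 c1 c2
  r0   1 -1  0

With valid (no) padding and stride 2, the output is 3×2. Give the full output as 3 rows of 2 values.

Output[0,0]: The receptive field on the input at this output position is [9 2 3]. Elementwise product with the kernel and sum: 9·1 + 2·-1.

7 -4
-4 3
4 6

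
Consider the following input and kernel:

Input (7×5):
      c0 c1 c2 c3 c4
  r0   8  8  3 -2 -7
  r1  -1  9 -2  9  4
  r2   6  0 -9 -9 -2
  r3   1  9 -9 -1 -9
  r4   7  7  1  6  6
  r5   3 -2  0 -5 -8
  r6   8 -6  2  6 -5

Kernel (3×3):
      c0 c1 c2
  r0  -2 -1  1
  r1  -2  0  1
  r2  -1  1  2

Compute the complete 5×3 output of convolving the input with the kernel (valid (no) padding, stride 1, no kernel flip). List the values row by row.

-45 -57 -7
-40 -36 5
-30 -13 51
-38 -26 -7
-36 10 -16

Output[0,0]: The receptive field on the input at this output position is [8 8 3 / -1 9 -2 / 6 0 -9]. Elementwise product with the kernel and sum: 8·-2 + 8·-1 + 3·1 + -1·-2 + -2·1 + 6·-1 + 0·1 + -9·2.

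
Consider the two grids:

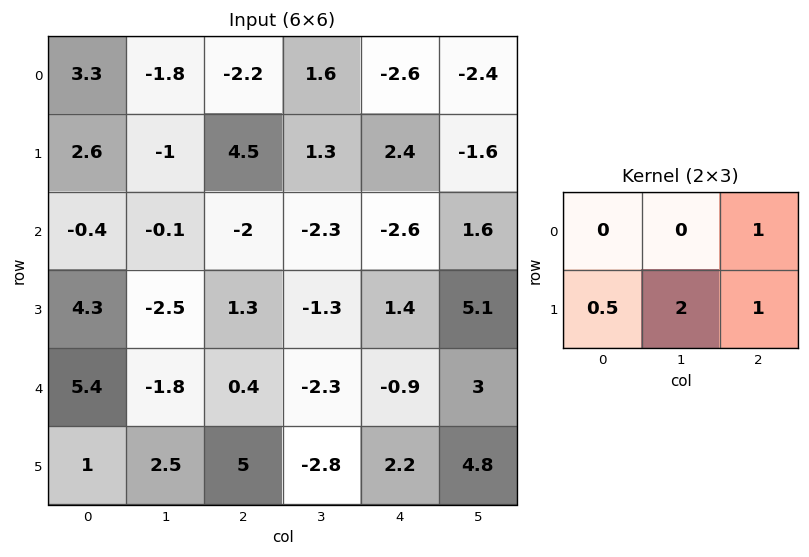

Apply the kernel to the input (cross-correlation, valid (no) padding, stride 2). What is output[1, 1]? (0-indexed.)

-3.15

The receptive field on the input at this output position is [-2 -2.3 -2.6 / 1.3 -1.3 1.4]. Elementwise product with the kernel and sum: -2.6·1 + 1.3·0.5 + -1.3·2 + 1.4·1.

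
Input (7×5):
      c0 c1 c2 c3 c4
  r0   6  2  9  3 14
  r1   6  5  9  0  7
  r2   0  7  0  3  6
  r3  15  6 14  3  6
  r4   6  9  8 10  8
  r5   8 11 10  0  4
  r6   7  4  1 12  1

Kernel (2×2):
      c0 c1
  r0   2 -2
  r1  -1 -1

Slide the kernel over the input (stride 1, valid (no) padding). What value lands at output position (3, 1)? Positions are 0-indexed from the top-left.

The receptive field on the input at this output position is [6 14 / 9 8]. Elementwise product with the kernel and sum: 6·2 + 14·-2 + 9·-1 + 8·-1.

-33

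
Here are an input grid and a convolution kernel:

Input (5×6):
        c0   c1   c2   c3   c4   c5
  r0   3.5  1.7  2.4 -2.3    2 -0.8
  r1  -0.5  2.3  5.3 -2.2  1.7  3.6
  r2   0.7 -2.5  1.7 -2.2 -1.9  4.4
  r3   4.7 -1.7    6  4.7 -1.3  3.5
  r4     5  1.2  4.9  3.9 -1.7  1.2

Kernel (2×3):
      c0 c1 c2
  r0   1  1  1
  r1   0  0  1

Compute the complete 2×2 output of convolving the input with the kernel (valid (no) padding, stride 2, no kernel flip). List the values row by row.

Output[0,0]: The receptive field on the input at this output position is [3.5 1.7 2.4 / -0.5 2.3 5.3]. Elementwise product with the kernel and sum: 3.5·1 + 1.7·1 + 2.4·1 + 5.3·1.

12.9 3.8
5.9 -3.7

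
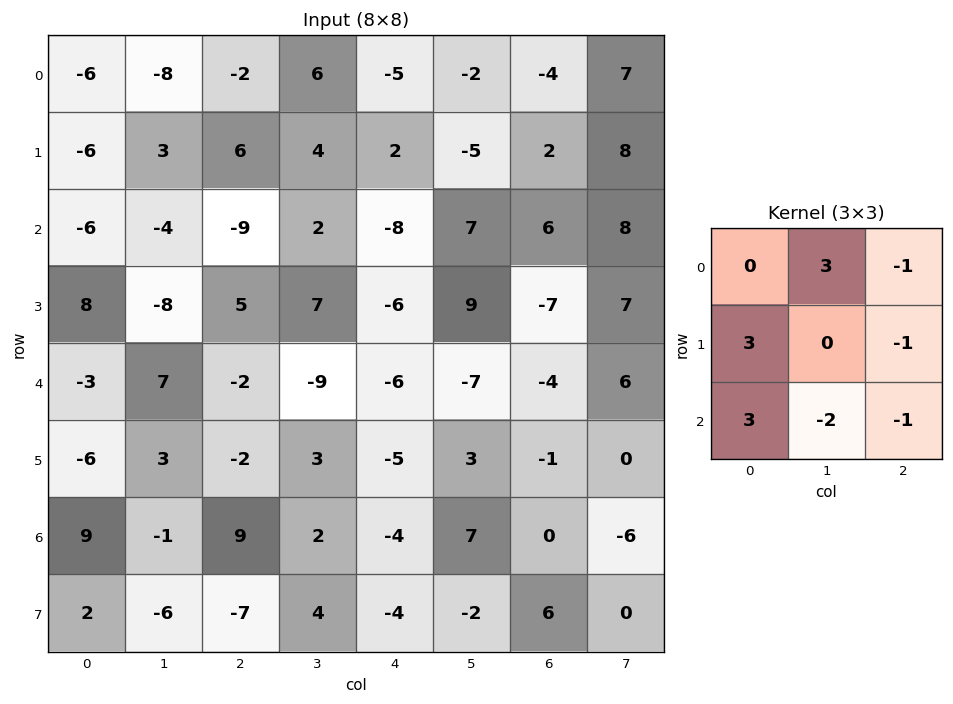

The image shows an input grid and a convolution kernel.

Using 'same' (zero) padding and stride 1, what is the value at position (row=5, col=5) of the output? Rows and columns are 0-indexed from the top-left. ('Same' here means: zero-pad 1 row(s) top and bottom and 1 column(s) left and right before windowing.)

-57

The receptive field on the zero-padded input at this output position is [-6 -7 -4 / -5 3 -1 / -4 7 0]. Elementwise product with the kernel and sum: -7·3 + -4·-1 + -5·3 + -1·-1 + -4·3 + 7·-2 + 0·-1.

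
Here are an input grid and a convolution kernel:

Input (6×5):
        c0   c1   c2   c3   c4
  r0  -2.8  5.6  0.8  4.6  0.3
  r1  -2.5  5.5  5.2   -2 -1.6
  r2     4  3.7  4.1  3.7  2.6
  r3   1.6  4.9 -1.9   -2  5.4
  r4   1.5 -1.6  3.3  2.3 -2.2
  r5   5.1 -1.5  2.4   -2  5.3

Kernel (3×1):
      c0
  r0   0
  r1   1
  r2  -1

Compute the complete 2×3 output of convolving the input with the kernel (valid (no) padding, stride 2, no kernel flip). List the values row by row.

-6.5 1.1 -4.2
0.1 -5.2 7.6

Output[0,0]: The receptive field on the input at this output position is [-2.8 / -2.5 / 4]. Elementwise product with the kernel and sum: -2.5·1 + 4·-1.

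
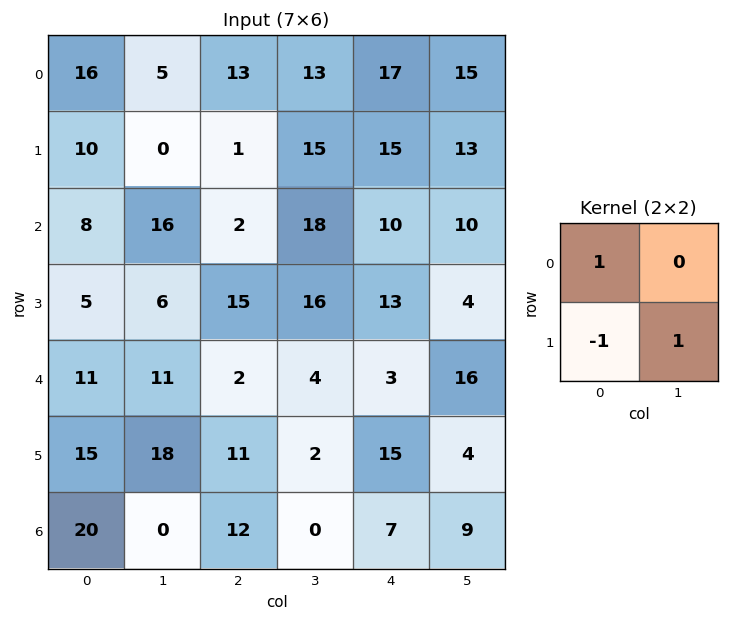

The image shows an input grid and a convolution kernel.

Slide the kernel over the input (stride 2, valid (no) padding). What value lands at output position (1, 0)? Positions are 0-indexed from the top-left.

9

The receptive field on the input at this output position is [8 16 / 5 6]. Elementwise product with the kernel and sum: 8·1 + 5·-1 + 6·1.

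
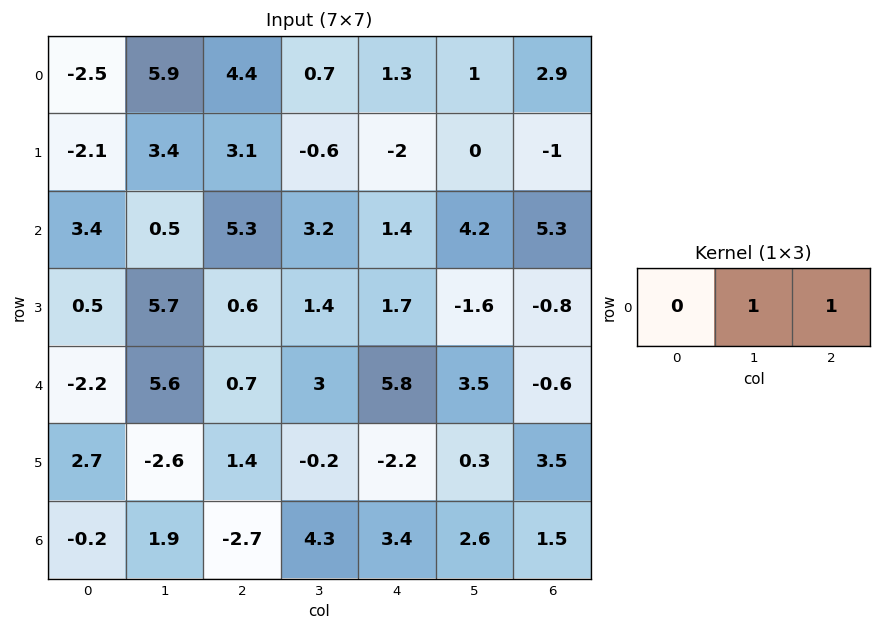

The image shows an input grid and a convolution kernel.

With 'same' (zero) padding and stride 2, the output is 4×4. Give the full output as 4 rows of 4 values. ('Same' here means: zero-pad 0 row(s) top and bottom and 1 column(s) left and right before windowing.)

3.4 5.1 2.3 2.9
3.9 8.5 5.6 5.3
3.4 3.7 9.3 -0.6
1.7 1.6 6 1.5

Output[0,0]: The receptive field on the zero-padded input at this output position is [0 -2.5 5.9]. Elementwise product with the kernel and sum: -2.5·1 + 5.9·1.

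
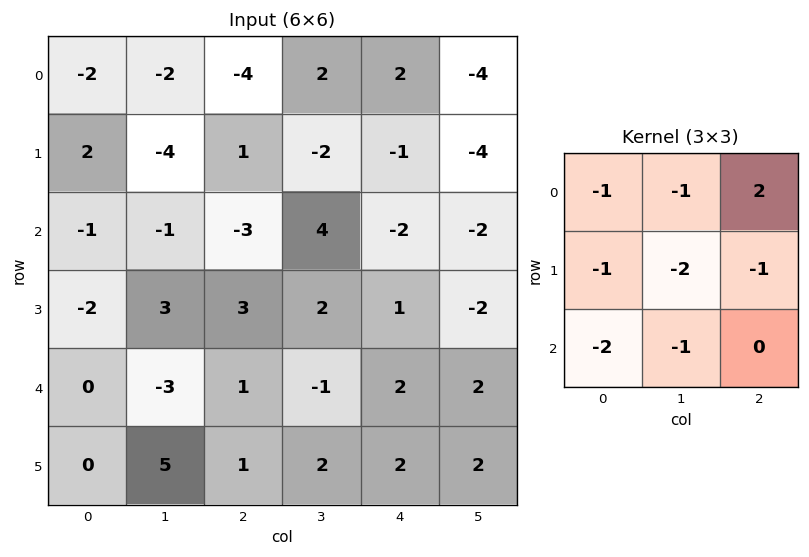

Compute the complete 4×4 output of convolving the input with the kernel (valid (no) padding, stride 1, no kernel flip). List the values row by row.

Output[0,0]: The receptive field on the input at this output position is [-2 -2 -4 / 2 -4 1 / -1 -1 -3]. Elementwise product with the kernel and sum: -2·-1 + -2·-1 + -4·2 + 2·-1 + -4·-2 + 1·-1 + -1·-2 + -1·-1.
Output[0,1]: The receptive field on the input at this output position is [-2 -4 2 / -4 1 -2 / -1 -3 4]. Elementwise product with the kernel and sum: -2·-1 + -4·-1 + 2·2 + -4·-1 + 1·-2 + -2·-1 + -1·-2 + -3·-1.

4 19 12 -10
11 -7 -12 -8
-8 6 -14 -8
5 -11 -8 -18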